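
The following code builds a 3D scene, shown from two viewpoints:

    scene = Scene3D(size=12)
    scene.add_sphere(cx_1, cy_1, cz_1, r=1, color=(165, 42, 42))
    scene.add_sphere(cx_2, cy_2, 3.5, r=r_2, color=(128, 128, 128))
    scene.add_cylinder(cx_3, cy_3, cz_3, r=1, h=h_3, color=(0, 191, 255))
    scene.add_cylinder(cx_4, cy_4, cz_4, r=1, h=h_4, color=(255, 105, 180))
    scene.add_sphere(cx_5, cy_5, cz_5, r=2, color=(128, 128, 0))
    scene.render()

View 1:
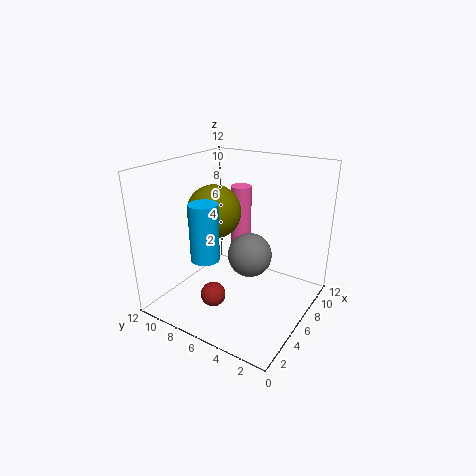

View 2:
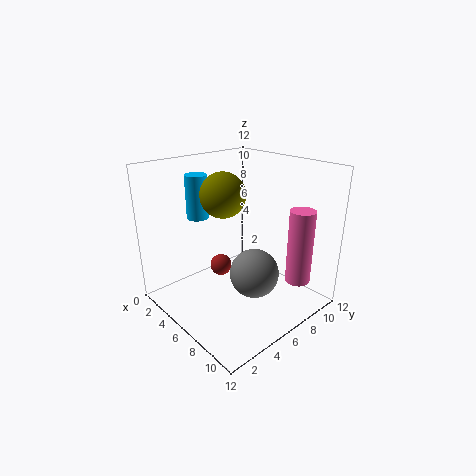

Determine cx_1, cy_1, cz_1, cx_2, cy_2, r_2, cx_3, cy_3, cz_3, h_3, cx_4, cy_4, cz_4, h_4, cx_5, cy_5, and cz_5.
cx_1 = 3
cy_1 = 6.5
cz_1 = 2
cx_2 = 8
cy_2 = 6
r_2 = 2
cx_3 = 1
cy_3 = 5.5
cz_3 = 6.5
h_3 = 4
cx_4 = 10.5
cy_4 = 8.5
cz_4 = 3
h_4 = 6
cx_5 = 3.5
cy_5 = 6.5
cz_5 = 9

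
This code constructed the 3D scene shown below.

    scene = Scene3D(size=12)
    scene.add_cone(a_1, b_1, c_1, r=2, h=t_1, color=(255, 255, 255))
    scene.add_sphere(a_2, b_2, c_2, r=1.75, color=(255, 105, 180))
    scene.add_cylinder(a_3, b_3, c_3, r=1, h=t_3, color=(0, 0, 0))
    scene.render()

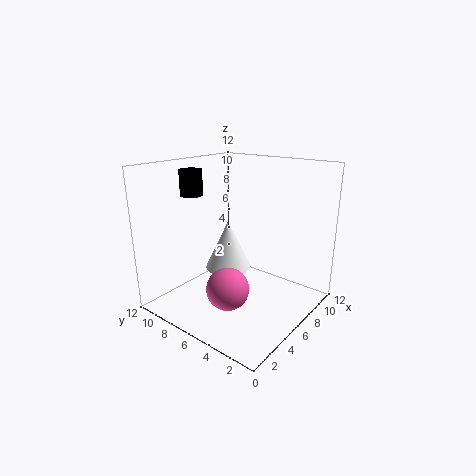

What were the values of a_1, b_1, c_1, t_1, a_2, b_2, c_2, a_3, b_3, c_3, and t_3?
a_1 = 6.5
b_1 = 7.5
c_1 = 2.75
t_1 = 4.25
a_2 = 4
b_2 = 5.5
c_2 = 2.25
a_3 = 5.5
b_3 = 10.75
c_3 = 9
t_3 = 2.25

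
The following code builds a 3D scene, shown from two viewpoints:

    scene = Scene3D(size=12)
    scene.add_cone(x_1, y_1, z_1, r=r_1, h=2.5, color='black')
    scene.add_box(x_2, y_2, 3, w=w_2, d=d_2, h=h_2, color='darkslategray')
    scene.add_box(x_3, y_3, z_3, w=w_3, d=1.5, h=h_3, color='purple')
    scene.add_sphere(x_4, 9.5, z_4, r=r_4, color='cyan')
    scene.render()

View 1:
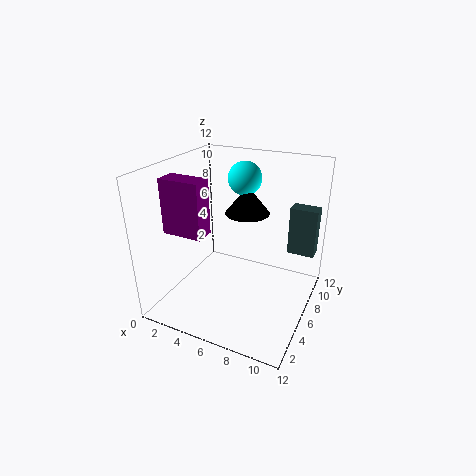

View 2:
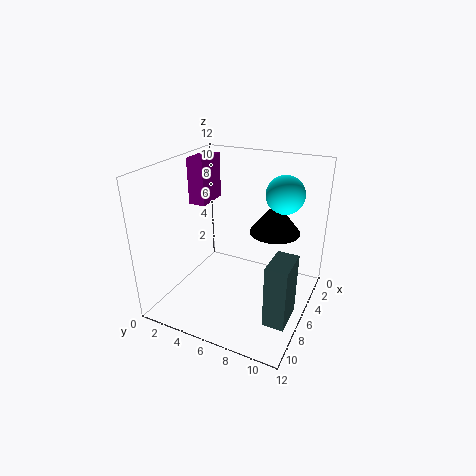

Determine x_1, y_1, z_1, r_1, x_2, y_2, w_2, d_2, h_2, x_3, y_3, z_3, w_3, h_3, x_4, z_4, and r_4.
x_1 = 5.5; y_1 = 9; z_1 = 7; r_1 = 2; x_2 = 9; y_2 = 10.5; w_2 = 2.5; d_2 = 1.5; h_2 = 4.5; x_3 = 2.5; y_3 = 1; z_3 = 8; w_3 = 3; h_3 = 4; x_4 = 5; z_4 = 10; r_4 = 1.5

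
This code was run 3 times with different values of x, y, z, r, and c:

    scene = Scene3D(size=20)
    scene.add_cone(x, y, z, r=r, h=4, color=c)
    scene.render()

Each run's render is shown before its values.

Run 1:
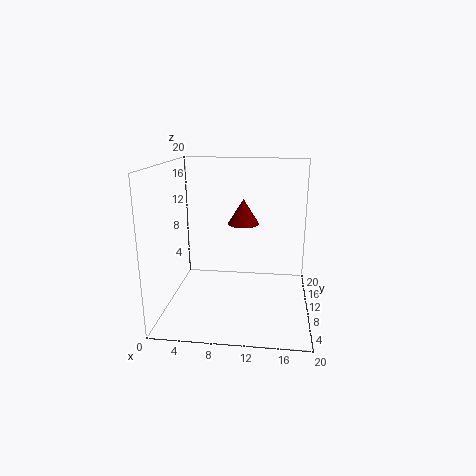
x = 10
y = 17
z = 10
r = 2.5
c = 'maroon'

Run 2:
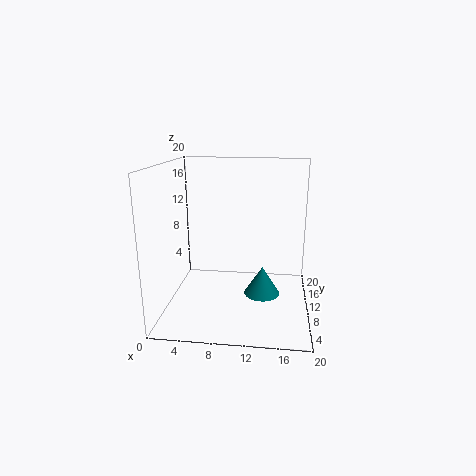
x = 13.5
y = 9.5
z = 2
r = 2.5
c = 'teal'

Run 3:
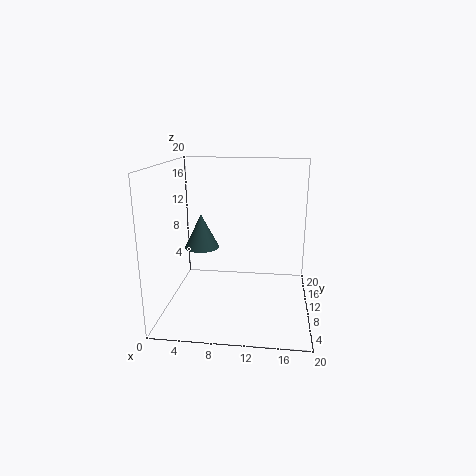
x = 6.5
y = 3.5
z = 11
r = 2
c = 'darkslategray'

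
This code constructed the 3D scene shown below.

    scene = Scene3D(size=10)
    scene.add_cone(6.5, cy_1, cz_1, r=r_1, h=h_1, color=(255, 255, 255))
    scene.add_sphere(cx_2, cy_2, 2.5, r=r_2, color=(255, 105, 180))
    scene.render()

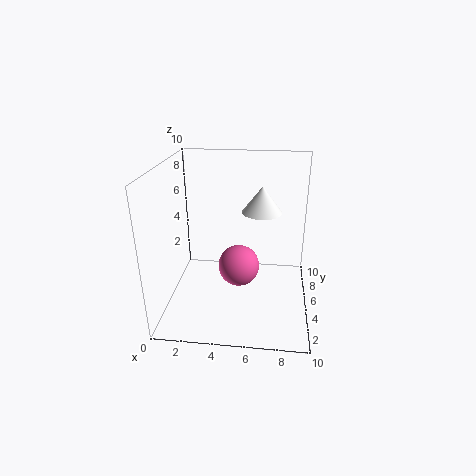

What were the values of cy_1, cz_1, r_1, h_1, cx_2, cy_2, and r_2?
cy_1 = 7.5; cz_1 = 6; r_1 = 1.5; h_1 = 2; cx_2 = 5; cy_2 = 5.5; r_2 = 1.5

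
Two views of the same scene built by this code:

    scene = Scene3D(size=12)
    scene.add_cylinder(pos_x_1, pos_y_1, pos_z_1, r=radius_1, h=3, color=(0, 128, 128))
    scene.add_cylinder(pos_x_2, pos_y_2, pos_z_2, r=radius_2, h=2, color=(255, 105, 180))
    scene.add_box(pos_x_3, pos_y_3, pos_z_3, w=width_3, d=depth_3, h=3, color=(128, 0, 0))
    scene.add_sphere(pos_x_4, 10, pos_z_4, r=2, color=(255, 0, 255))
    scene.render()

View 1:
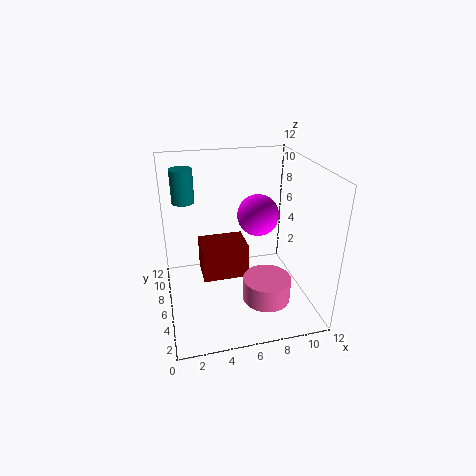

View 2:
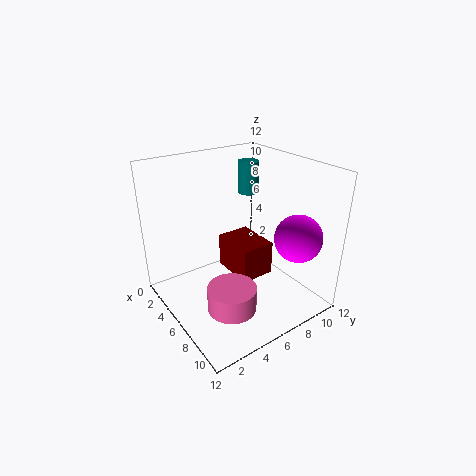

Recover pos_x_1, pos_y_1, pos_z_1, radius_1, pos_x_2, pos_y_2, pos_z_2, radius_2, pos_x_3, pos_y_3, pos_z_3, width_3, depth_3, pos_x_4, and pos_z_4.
pos_x_1 = 2
pos_y_1 = 10
pos_z_1 = 8
radius_1 = 1
pos_x_2 = 8
pos_y_2 = 4
pos_z_2 = 1
radius_2 = 2
pos_x_3 = 3
pos_y_3 = 6
pos_z_3 = 2
width_3 = 4
depth_3 = 3
pos_x_4 = 9
pos_z_4 = 6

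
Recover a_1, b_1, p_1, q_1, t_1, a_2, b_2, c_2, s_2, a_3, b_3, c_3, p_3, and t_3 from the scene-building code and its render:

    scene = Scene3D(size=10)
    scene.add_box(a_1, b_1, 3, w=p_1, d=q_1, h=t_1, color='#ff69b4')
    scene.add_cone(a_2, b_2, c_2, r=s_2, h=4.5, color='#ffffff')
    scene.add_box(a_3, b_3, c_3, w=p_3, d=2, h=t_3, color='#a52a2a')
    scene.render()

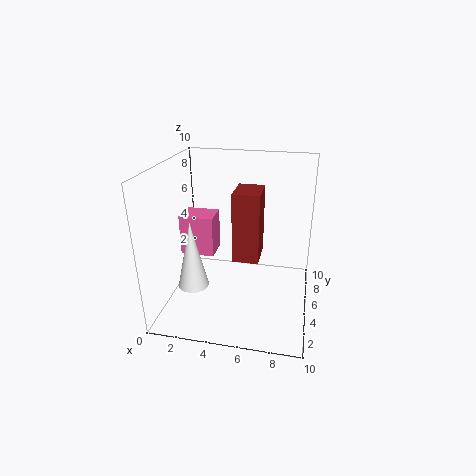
a_1 = 0.5
b_1 = 5.5
p_1 = 2.5
q_1 = 2
t_1 = 3
a_2 = 2.5
b_2 = 2.5
c_2 = 2.5
s_2 = 1
a_3 = 5.5
b_3 = 1
c_3 = 5.5
p_3 = 1.5
t_3 = 4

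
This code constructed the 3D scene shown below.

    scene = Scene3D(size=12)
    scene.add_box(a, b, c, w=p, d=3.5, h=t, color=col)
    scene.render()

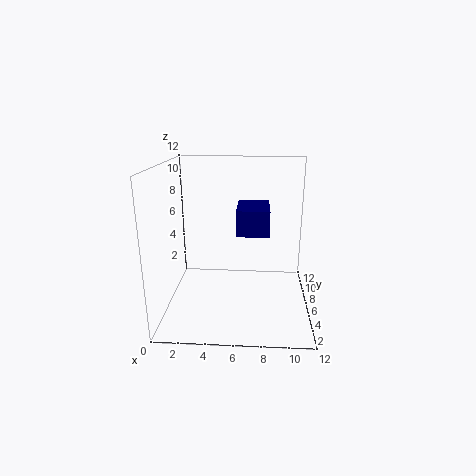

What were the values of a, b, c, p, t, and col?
a = 6, b = 3.5, c = 7, p = 2.5, t = 2, col = 'navy'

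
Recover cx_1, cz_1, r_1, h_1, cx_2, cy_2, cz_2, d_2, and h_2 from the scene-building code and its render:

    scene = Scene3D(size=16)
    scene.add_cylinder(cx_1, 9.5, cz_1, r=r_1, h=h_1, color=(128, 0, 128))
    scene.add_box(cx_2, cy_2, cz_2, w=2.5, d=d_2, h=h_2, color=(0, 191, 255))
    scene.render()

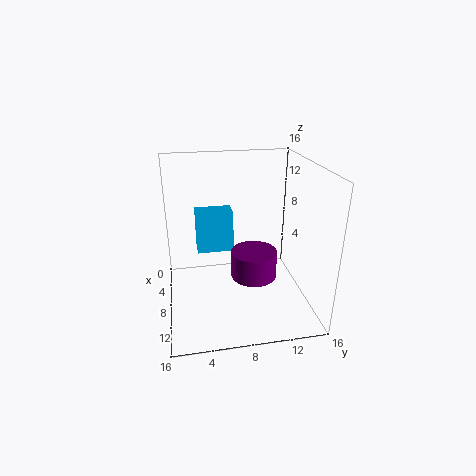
cx_1 = 9.5
cz_1 = 4
r_1 = 2.5
h_1 = 3
cx_2 = 5.5
cy_2 = 3.5
cz_2 = 6.5
d_2 = 4
h_2 = 4.5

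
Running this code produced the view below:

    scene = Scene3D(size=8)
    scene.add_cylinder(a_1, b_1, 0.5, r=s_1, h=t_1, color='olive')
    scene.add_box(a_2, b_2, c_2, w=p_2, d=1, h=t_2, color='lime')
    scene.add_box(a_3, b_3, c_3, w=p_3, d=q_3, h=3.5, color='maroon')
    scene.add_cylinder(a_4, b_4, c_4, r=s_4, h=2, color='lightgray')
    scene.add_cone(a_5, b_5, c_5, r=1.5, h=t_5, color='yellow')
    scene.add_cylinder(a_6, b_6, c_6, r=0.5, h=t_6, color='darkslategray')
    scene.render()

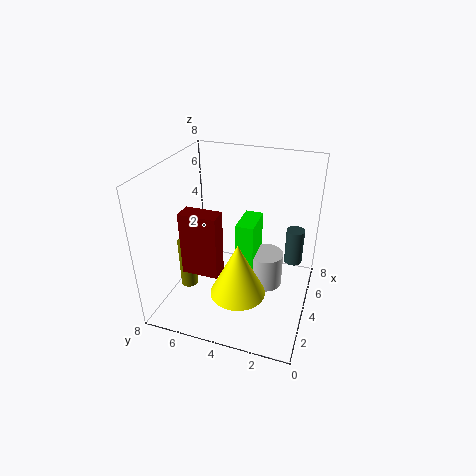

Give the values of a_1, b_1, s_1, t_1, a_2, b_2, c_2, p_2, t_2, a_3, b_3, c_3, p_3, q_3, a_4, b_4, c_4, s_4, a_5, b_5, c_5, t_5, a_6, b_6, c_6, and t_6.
a_1 = 3.5; b_1 = 7; s_1 = 0.5; t_1 = 3; a_2 = 3.5; b_2 = 3; c_2 = 2; p_2 = 2; t_2 = 3; a_3 = 2; b_3 = 4.5; c_3 = 2.5; p_3 = 1; q_3 = 2; a_4 = 4.5; b_4 = 2.5; c_4 = 1; s_4 = 1; a_5 = 2.5; b_5 = 3.5; c_5 = 1.5; t_5 = 3; a_6 = 5; b_6 = 1; c_6 = 2.5; t_6 = 2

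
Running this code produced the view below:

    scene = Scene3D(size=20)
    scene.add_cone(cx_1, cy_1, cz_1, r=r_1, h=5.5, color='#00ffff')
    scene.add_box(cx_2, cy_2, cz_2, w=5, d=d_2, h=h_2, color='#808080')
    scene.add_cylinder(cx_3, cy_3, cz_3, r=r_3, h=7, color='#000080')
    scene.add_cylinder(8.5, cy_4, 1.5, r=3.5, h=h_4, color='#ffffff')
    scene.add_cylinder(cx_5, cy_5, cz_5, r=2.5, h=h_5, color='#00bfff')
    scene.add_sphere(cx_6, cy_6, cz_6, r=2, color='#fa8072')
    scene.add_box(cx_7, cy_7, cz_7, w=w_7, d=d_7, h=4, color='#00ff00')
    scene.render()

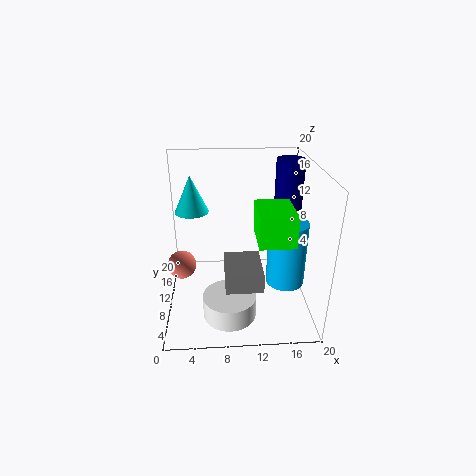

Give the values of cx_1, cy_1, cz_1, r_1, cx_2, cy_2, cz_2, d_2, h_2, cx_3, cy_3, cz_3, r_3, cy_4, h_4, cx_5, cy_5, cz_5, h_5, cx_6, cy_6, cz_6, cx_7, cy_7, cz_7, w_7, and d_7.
cx_1 = 3.5; cy_1 = 15; cz_1 = 12; r_1 = 2.5; cx_2 = 8; cy_2 = 4; cz_2 = 5; d_2 = 6.5; h_2 = 2.5; cx_3 = 17.5; cy_3 = 13.5; cz_3 = 13; r_3 = 2; cy_4 = 4.5; h_4 = 3; cx_5 = 16; cy_5 = 6; cz_5 = 5.5; h_5 = 8.5; cx_6 = 2; cy_6 = 10; cz_6 = 6; cx_7 = 12; cy_7 = 3; cz_7 = 12; w_7 = 4.5; d_7 = 6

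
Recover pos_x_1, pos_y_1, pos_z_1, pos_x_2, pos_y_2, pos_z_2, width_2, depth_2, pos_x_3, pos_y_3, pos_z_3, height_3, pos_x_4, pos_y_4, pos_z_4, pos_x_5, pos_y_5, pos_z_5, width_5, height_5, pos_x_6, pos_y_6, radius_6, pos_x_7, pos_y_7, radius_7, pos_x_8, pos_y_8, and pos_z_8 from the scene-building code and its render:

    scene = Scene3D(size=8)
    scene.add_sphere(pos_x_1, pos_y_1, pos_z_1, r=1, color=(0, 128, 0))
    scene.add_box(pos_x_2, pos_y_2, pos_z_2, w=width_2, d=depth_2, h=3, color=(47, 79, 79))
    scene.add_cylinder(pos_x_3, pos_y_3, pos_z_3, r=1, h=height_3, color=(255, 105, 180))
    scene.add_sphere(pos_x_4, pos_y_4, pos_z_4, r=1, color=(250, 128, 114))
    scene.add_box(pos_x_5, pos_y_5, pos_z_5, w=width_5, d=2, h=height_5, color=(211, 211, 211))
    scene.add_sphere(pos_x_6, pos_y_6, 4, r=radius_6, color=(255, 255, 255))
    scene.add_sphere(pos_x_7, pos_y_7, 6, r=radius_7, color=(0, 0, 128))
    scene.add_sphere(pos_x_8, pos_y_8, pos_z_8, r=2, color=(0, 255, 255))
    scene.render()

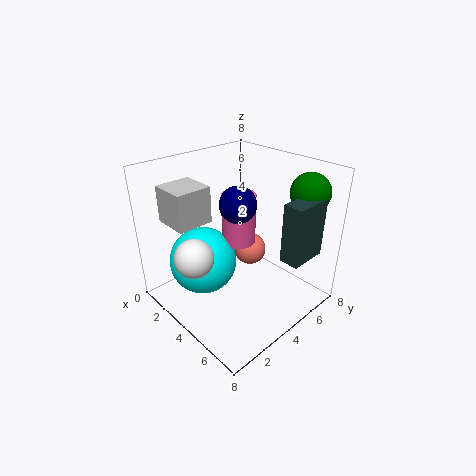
pos_x_1 = 7
pos_y_1 = 6
pos_z_1 = 7
pos_x_2 = 7
pos_y_2 = 4
pos_z_2 = 4
width_2 = 1
depth_2 = 2
pos_x_3 = 3
pos_y_3 = 5
pos_z_3 = 3
height_3 = 3
pos_x_4 = 3
pos_y_4 = 6
pos_z_4 = 2
pos_x_5 = 1
pos_y_5 = 1
pos_z_5 = 5
width_5 = 2
height_5 = 2
pos_x_6 = 4
pos_y_6 = 1
radius_6 = 1
pos_x_7 = 4
pos_y_7 = 4
radius_7 = 1
pos_x_8 = 2
pos_y_8 = 3
pos_z_8 = 2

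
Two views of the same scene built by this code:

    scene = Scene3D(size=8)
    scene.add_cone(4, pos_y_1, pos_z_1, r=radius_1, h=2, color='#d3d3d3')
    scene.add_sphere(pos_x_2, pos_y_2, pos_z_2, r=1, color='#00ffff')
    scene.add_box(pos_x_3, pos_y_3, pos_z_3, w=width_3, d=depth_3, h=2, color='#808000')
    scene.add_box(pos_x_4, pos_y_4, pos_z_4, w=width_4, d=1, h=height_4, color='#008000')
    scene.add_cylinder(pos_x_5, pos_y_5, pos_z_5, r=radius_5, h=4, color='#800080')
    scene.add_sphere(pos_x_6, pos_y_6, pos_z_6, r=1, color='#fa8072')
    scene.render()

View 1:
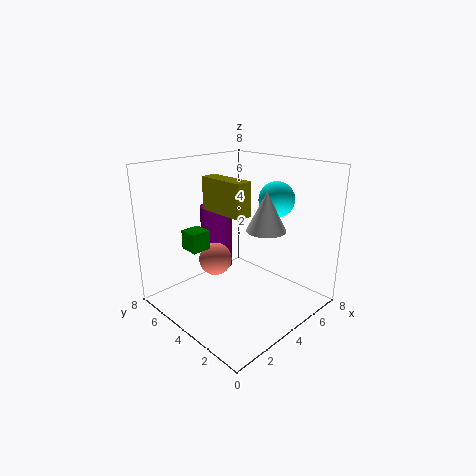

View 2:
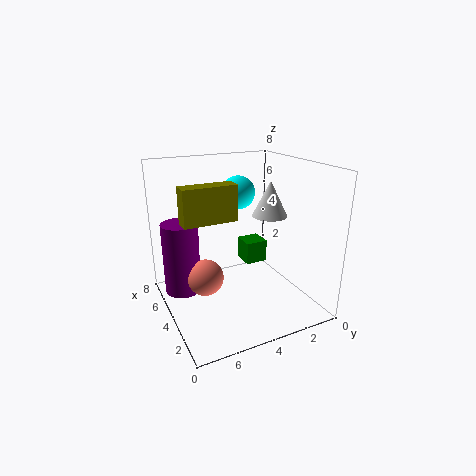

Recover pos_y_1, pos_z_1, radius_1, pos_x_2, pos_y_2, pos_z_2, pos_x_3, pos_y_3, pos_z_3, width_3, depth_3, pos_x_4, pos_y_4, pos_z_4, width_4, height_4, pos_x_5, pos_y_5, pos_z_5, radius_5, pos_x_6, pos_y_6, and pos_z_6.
pos_y_1 = 2; pos_z_1 = 5; radius_1 = 1; pos_x_2 = 6; pos_y_2 = 3; pos_z_2 = 6; pos_x_3 = 4; pos_y_3 = 4; pos_z_3 = 5; width_3 = 1; depth_3 = 3; pos_x_4 = 1; pos_y_4 = 4; pos_z_4 = 4; width_4 = 1; height_4 = 1; pos_x_5 = 5; pos_y_5 = 7; pos_z_5 = 1; radius_5 = 1; pos_x_6 = 4; pos_y_6 = 6; pos_z_6 = 2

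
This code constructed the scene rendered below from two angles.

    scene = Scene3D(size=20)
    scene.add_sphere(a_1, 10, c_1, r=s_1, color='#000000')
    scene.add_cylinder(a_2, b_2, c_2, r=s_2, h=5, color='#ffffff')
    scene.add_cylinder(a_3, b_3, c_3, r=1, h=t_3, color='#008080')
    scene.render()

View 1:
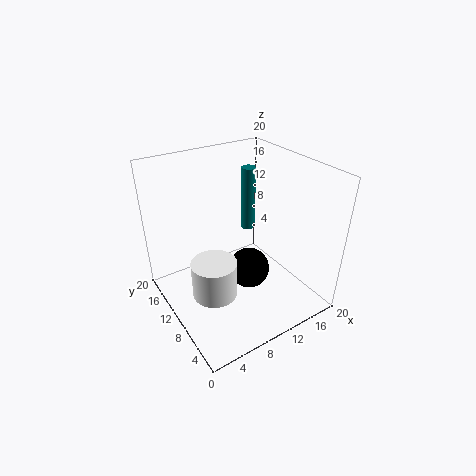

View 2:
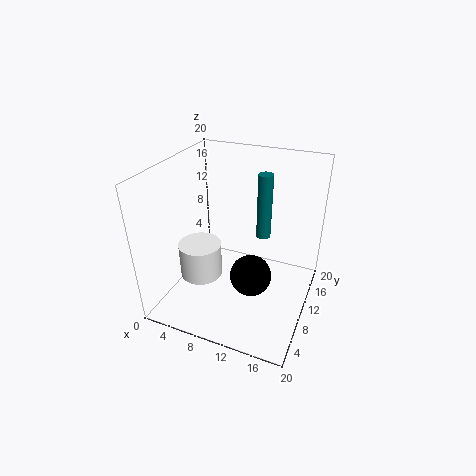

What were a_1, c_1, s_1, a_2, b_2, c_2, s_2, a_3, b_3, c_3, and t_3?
a_1 = 12, c_1 = 4, s_1 = 3, a_2 = 5, b_2 = 8, c_2 = 4, s_2 = 3, a_3 = 13, b_3 = 12, c_3 = 10, t_3 = 9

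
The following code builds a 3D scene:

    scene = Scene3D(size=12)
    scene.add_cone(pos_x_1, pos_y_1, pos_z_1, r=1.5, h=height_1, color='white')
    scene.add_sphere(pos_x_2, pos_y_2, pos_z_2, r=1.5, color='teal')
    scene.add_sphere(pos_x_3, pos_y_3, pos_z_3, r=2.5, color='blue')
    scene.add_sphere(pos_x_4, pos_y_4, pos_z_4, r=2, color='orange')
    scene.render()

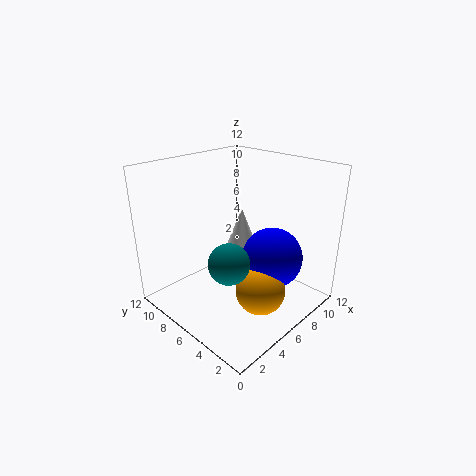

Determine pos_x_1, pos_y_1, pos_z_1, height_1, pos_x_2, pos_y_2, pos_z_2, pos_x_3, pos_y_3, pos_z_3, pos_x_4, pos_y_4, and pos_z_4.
pos_x_1 = 7.5, pos_y_1 = 7, pos_z_1 = 4, height_1 = 4, pos_x_2 = 2.5, pos_y_2 = 3.5, pos_z_2 = 6, pos_x_3 = 7.5, pos_y_3 = 3.5, pos_z_3 = 4.5, pos_x_4 = 5.5, pos_y_4 = 3, pos_z_4 = 2.5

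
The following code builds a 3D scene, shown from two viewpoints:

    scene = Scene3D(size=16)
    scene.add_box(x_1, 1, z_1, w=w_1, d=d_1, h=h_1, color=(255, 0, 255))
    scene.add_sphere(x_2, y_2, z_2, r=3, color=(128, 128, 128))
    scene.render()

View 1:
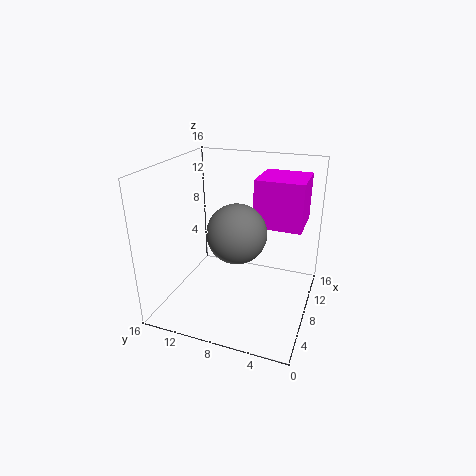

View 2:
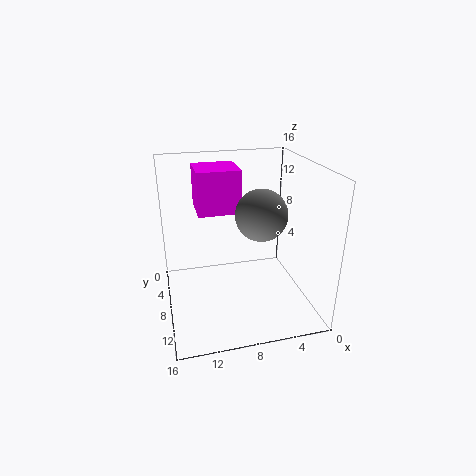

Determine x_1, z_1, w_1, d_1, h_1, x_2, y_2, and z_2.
x_1 = 7, z_1 = 10, w_1 = 5, d_1 = 5, h_1 = 5, x_2 = 5, y_2 = 7, z_2 = 10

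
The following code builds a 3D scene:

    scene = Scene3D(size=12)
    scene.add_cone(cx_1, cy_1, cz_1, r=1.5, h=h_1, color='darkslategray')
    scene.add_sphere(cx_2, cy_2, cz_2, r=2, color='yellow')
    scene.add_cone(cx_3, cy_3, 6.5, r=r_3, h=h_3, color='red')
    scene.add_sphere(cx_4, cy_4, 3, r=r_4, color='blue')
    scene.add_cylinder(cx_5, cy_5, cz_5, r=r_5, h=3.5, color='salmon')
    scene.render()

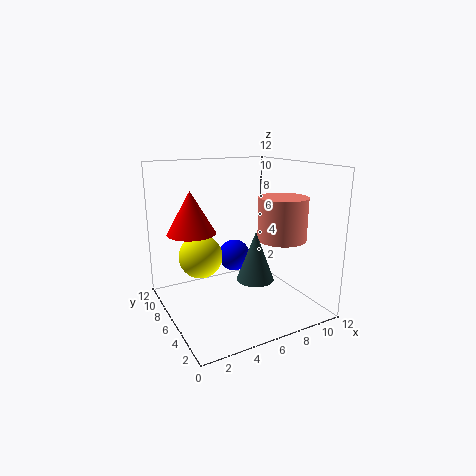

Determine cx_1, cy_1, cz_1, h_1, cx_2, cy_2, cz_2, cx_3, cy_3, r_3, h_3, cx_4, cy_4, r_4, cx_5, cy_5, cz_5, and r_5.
cx_1 = 6.5; cy_1 = 4; cz_1 = 3; h_1 = 4; cx_2 = 4; cy_2 = 9.5; cz_2 = 3.5; cx_3 = 2.5; cy_3 = 7.5; r_3 = 2; h_3 = 3.5; cx_4 = 7.5; cy_4 = 9.5; r_4 = 1.5; cx_5 = 9; cy_5 = 4; cz_5 = 6; r_5 = 2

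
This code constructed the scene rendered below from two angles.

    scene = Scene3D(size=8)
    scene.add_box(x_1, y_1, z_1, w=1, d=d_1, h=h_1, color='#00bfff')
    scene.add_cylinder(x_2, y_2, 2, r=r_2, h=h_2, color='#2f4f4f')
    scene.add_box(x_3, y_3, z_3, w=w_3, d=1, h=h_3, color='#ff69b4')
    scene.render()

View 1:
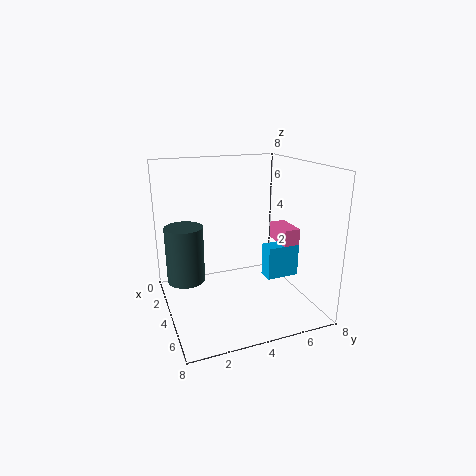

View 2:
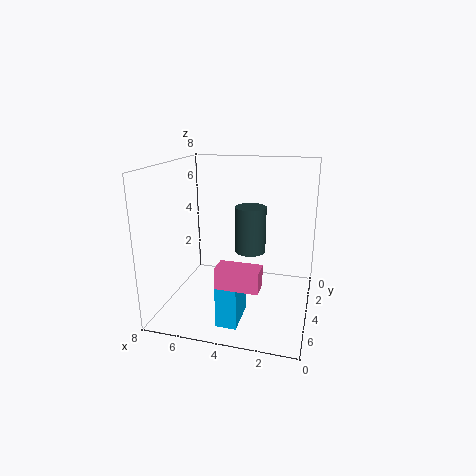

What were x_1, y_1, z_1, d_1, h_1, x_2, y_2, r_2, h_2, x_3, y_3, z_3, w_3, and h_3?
x_1 = 3; y_1 = 6; z_1 = 1; d_1 = 2; h_1 = 2; x_2 = 4; y_2 = 1; r_2 = 1; h_2 = 3; x_3 = 2; y_3 = 7; z_3 = 3; w_3 = 2; h_3 = 1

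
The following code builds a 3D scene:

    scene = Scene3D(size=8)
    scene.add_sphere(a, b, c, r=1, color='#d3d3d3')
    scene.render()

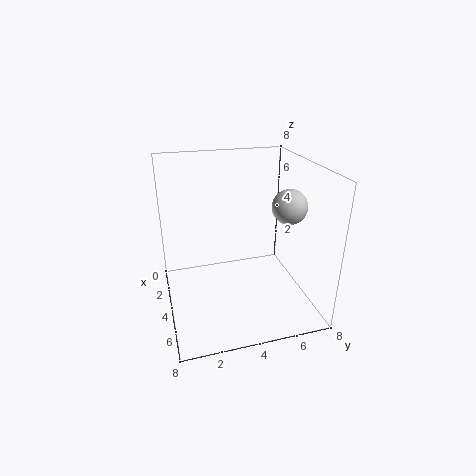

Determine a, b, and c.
a = 4
b = 7
c = 5.5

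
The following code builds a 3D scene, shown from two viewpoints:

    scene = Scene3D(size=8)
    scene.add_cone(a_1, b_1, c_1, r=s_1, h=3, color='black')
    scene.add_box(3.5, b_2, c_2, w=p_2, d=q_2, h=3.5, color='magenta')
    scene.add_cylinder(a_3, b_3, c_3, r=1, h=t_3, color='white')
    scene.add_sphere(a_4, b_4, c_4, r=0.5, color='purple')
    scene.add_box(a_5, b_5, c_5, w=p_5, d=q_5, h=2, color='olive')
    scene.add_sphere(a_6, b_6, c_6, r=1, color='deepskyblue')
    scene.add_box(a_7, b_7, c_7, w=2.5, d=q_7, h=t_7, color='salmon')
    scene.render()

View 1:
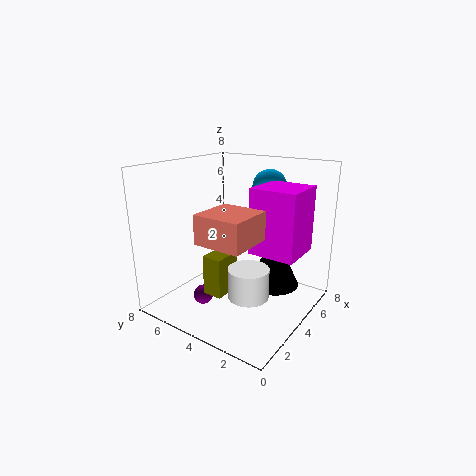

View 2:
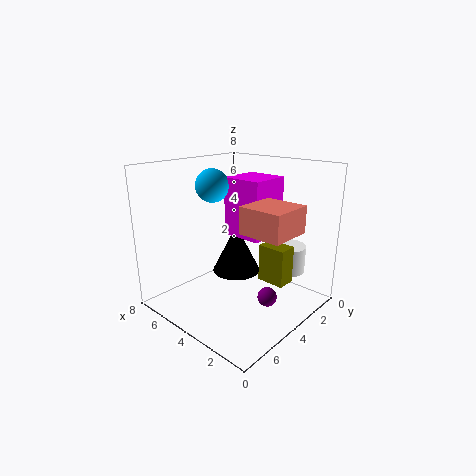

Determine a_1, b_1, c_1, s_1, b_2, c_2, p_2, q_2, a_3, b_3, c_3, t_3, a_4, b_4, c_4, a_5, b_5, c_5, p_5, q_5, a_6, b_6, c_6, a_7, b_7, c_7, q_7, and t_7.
a_1 = 5.5, b_1 = 2.5, c_1 = 1, s_1 = 1.5, b_2 = 0.5, c_2 = 3.5, p_2 = 2.5, q_2 = 2.5, a_3 = 2, b_3 = 2, c_3 = 2, t_3 = 1.5, a_4 = 1.5, b_4 = 4.5, c_4 = 1.5, a_5 = 1, b_5 = 3, c_5 = 2, p_5 = 1.5, q_5 = 1, a_6 = 6.5, b_6 = 3.5, c_6 = 6.5, a_7 = 1, b_7 = 2, c_7 = 4.5, q_7 = 2.5, t_7 = 1.5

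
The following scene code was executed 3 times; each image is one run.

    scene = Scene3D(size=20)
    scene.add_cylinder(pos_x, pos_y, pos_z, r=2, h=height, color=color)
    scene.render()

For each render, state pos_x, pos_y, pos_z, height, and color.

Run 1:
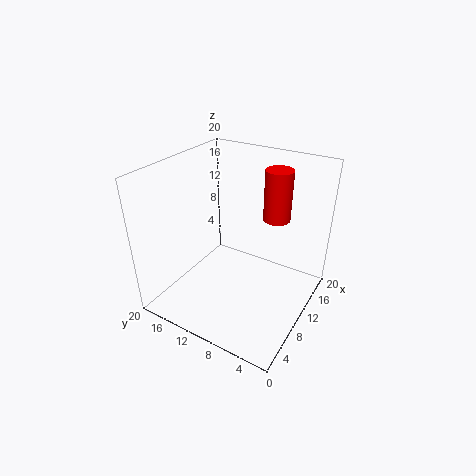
pos_x = 16
pos_y = 7
pos_z = 11
height = 7.5
color = 'red'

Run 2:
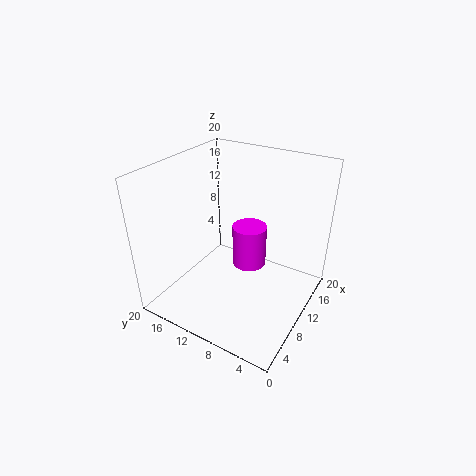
pos_x = 6
pos_y = 6
pos_z = 10
height = 5
color = 'magenta'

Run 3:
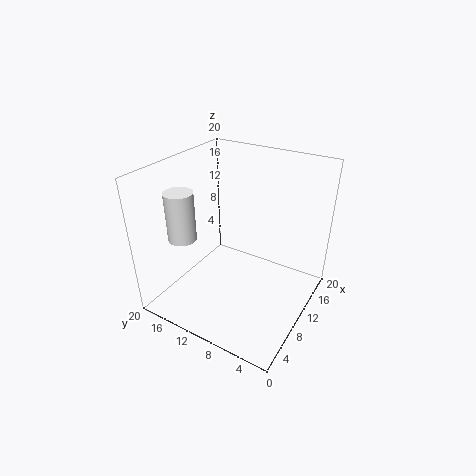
pos_x = 6.5
pos_y = 17
pos_z = 9.5
height = 7
color = 'white'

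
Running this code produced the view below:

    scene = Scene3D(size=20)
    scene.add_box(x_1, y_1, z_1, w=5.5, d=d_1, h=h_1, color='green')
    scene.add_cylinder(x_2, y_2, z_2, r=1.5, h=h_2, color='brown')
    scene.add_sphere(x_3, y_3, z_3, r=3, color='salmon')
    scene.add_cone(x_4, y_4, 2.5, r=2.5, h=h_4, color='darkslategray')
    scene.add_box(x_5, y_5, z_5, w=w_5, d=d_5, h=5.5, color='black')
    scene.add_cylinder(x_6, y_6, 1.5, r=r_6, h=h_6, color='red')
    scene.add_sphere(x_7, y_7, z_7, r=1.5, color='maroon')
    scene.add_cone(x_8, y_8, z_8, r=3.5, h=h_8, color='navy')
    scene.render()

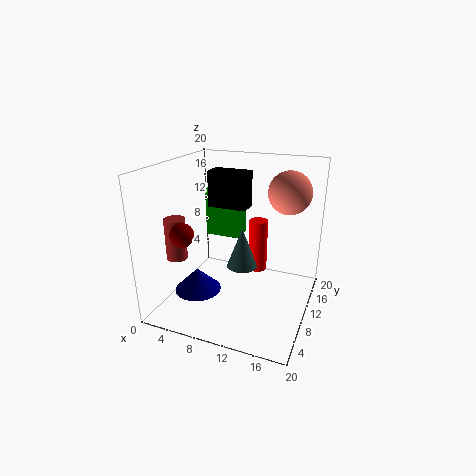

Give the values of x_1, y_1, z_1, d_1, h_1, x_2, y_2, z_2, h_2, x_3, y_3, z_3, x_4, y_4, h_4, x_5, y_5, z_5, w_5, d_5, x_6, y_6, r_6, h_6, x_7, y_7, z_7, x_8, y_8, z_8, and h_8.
x_1 = 2.5
y_1 = 15
z_1 = 7.5
d_1 = 3.5
h_1 = 7.5
x_2 = 1.5
y_2 = 7.5
z_2 = 6.5
h_2 = 6
x_3 = 16
y_3 = 14
z_3 = 16
x_4 = 8.5
y_4 = 15.5
h_4 = 6.5
x_5 = 3.5
y_5 = 14
z_5 = 12.5
w_5 = 6
d_5 = 3
x_6 = 10.5
y_6 = 17.5
r_6 = 1.5
h_6 = 8.5
x_7 = 5.5
y_7 = 3
z_7 = 12.5
x_8 = 3.5
y_8 = 9.5
z_8 = 0.5
h_8 = 3.5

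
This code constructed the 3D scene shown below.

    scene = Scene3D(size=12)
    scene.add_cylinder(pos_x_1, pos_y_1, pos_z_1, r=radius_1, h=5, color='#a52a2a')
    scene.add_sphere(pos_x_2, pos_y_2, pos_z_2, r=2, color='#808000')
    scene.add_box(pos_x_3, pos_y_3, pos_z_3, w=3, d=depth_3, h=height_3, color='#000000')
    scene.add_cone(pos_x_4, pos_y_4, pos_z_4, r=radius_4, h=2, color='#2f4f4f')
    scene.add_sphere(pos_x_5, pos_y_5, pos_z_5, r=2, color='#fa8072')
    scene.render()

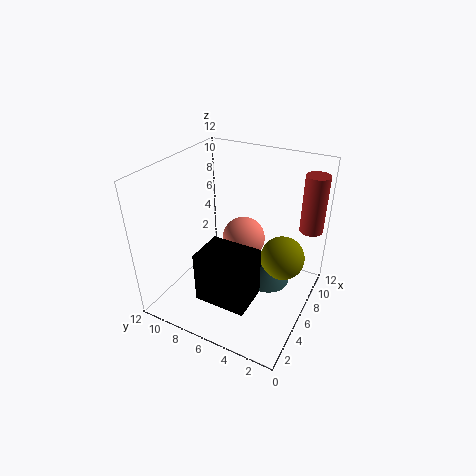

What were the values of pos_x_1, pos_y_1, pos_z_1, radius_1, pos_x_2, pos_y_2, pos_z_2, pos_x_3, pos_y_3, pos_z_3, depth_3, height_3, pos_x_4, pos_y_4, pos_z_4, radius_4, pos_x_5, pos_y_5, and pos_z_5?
pos_x_1 = 10, pos_y_1 = 1, pos_z_1 = 6, radius_1 = 1, pos_x_2 = 9, pos_y_2 = 3, pos_z_2 = 3, pos_x_3 = 1, pos_y_3 = 3, pos_z_3 = 3, depth_3 = 4, height_3 = 4, pos_x_4 = 8, pos_y_4 = 4, pos_z_4 = 1, radius_4 = 2, pos_x_5 = 9, pos_y_5 = 7, pos_z_5 = 4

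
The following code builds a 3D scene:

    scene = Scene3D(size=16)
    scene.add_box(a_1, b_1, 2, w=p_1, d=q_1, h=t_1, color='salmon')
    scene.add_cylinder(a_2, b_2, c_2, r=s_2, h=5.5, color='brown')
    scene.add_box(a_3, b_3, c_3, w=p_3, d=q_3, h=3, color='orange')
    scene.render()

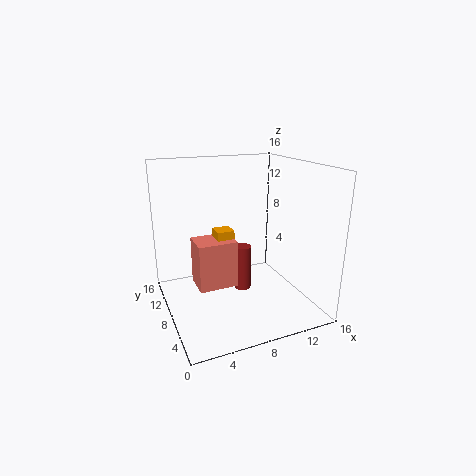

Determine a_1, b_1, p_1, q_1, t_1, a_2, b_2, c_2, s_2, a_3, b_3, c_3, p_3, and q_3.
a_1 = 3.5; b_1 = 8; p_1 = 4.5; q_1 = 3.5; t_1 = 5.5; a_2 = 9.5; b_2 = 10; c_2 = 0.5; s_2 = 1; a_3 = 6; b_3 = 9; c_3 = 5.5; p_3 = 2; q_3 = 2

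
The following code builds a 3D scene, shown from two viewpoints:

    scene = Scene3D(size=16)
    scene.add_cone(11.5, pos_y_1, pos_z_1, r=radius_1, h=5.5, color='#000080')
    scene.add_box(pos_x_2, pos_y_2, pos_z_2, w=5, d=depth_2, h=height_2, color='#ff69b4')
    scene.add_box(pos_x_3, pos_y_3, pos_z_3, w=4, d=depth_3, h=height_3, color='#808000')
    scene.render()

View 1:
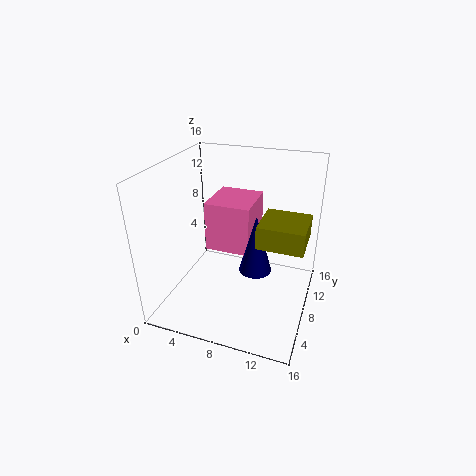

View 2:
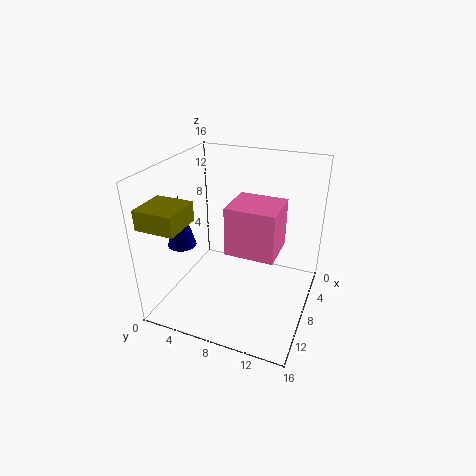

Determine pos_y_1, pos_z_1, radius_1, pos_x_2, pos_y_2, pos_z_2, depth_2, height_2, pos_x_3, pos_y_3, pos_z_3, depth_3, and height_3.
pos_y_1 = 3, pos_z_1 = 8, radius_1 = 1.5, pos_x_2 = 4.5, pos_y_2 = 7, pos_z_2 = 6.5, depth_2 = 5.5, height_2 = 5.5, pos_x_3 = 12, pos_y_3 = 1, pos_z_3 = 11.5, depth_3 = 4, height_3 = 2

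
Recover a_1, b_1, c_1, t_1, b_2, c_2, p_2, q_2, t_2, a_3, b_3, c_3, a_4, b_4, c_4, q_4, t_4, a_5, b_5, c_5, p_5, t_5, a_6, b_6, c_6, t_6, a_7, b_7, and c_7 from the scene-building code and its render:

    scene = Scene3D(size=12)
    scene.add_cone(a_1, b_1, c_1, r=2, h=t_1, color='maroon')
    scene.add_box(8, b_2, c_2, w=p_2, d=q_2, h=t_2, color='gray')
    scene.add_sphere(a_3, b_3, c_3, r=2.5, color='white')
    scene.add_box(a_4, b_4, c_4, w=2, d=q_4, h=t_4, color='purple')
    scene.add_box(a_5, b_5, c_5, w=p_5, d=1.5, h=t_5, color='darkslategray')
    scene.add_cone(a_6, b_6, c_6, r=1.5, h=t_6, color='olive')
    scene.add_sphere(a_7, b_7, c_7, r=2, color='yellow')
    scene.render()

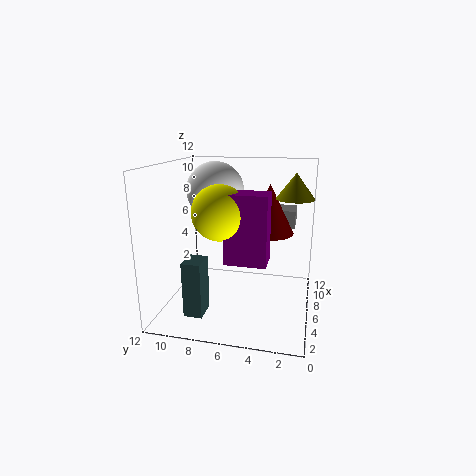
a_1 = 6.5; b_1 = 3.5; c_1 = 6.5; t_1 = 4; b_2 = 1.5; c_2 = 6.5; p_2 = 2.5; q_2 = 2; t_2 = 1.5; a_3 = 8; b_3 = 8.5; c_3 = 9.5; a_4 = 1.5; b_4 = 3; c_4 = 5.5; q_4 = 3; t_4 = 5; a_5 = 2; b_5 = 8; c_5 = 0.5; p_5 = 2; t_5 = 4.5; a_6 = 6; b_6 = 1.5; c_6 = 9.5; t_6 = 2; a_7 = 2.5; b_7 = 6.5; c_7 = 9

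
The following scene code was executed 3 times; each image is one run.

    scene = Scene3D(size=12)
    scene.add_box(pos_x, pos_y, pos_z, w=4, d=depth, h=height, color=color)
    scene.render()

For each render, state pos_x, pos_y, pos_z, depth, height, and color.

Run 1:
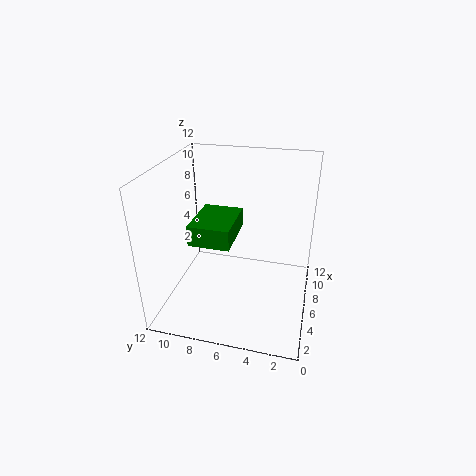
pos_x = 1.5; pos_y = 5.5; pos_z = 7.5; depth = 3; height = 1.5; color = 'green'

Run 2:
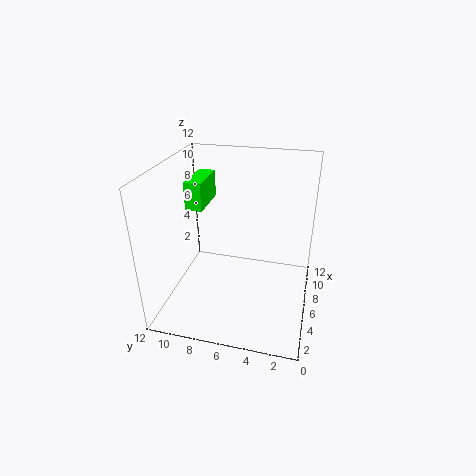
pos_x = 7; pos_y = 9.5; pos_z = 7.5; depth = 1.5; height = 2.5; color = 'lime'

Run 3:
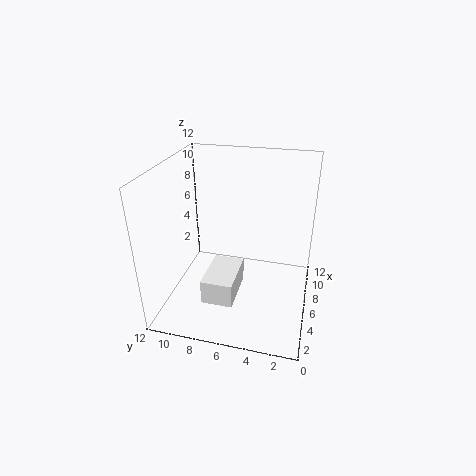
pos_x = 2; pos_y = 5.5; pos_z = 2; depth = 2.5; height = 2; color = 'white'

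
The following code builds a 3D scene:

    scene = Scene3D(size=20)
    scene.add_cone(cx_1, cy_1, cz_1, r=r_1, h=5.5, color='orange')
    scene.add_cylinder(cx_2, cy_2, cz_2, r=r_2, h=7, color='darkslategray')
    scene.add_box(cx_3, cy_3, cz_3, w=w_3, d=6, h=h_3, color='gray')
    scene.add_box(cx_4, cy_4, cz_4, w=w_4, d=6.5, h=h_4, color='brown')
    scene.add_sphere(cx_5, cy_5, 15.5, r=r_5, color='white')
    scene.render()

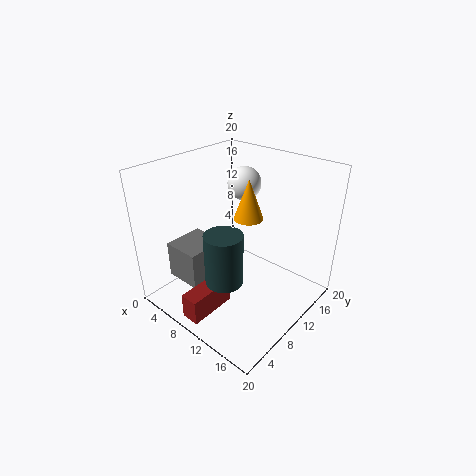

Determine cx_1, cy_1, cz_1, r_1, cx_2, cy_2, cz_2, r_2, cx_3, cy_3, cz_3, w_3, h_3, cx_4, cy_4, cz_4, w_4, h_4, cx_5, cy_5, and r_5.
cx_1 = 11, cy_1 = 11, cz_1 = 13, r_1 = 2, cx_2 = 11.5, cy_2 = 5.5, cz_2 = 6, r_2 = 2.5, cx_3 = 1, cy_3 = 4.5, cz_3 = 2.5, w_3 = 5.5, h_3 = 5.5, cx_4 = 8.5, cy_4 = 0.5, cz_4 = 1.5, w_4 = 2.5, h_4 = 3.5, cx_5 = 6.5, cy_5 = 15.5, r_5 = 2.5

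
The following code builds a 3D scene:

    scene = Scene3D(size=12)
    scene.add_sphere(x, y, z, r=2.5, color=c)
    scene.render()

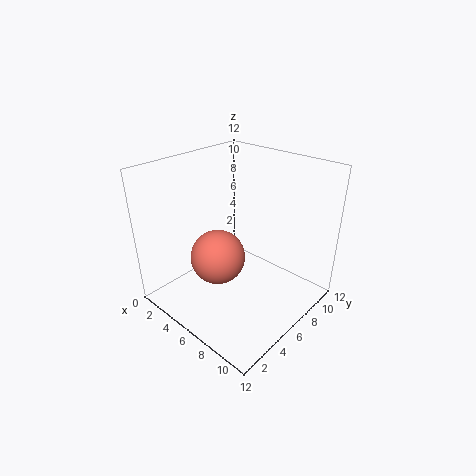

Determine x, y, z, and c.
x = 3.5, y = 6, z = 3, c = 'salmon'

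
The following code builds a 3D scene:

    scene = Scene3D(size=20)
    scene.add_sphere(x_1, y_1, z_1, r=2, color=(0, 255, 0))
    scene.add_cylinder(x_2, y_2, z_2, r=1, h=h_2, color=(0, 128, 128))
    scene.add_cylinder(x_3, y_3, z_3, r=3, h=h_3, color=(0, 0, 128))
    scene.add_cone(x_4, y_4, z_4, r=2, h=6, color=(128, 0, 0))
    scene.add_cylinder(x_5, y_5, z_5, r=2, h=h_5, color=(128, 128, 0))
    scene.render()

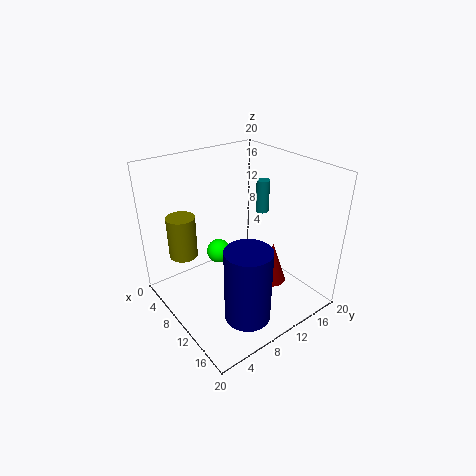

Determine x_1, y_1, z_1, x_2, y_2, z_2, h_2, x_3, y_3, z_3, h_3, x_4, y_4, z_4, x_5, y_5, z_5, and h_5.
x_1 = 2
y_1 = 12
z_1 = 3
x_2 = 7
y_2 = 17
z_2 = 11
h_2 = 5
x_3 = 16
y_3 = 7
z_3 = 2
h_3 = 10
x_4 = 13
y_4 = 14
z_4 = 3
x_5 = 5
y_5 = 4
z_5 = 7
h_5 = 6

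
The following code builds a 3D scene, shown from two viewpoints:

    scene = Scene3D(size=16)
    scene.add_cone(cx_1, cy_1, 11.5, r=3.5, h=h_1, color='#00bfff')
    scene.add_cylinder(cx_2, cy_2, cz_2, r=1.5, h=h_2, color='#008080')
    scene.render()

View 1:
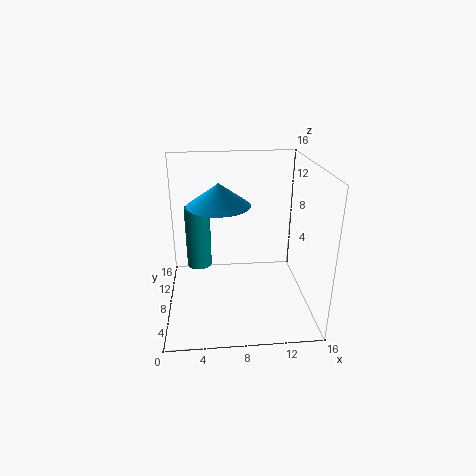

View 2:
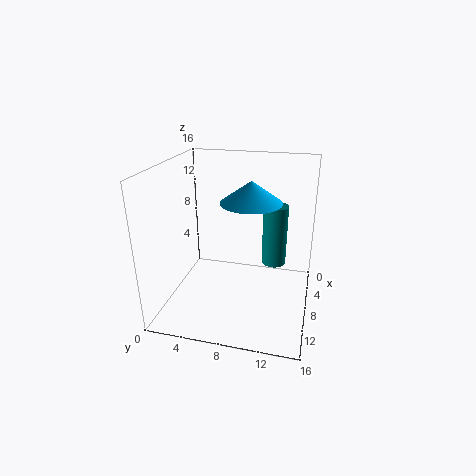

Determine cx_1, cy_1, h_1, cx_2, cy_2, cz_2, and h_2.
cx_1 = 6, cy_1 = 9, h_1 = 2.5, cx_2 = 3.5, cy_2 = 11.5, cz_2 = 3, h_2 = 7.5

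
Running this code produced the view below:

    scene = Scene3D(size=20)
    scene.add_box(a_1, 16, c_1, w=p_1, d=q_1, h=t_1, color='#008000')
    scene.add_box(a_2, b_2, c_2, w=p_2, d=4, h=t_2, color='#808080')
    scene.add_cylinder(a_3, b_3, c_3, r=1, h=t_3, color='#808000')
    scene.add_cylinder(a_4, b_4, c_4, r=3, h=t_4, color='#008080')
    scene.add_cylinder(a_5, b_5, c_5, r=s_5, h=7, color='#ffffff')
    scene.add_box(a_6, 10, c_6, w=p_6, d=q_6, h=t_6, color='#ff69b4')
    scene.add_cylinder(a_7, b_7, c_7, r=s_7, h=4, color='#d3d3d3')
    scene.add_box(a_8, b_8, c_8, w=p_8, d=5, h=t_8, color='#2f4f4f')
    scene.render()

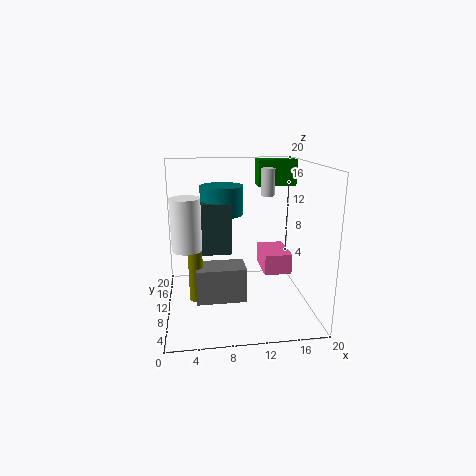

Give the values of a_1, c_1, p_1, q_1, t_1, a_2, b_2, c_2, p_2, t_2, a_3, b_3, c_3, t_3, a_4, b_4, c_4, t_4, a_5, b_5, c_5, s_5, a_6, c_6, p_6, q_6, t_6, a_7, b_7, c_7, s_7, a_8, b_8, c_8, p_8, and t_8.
a_1 = 14
c_1 = 16
p_1 = 6
q_1 = 3
t_1 = 4
a_2 = 4
b_2 = 8
c_2 = 1
p_2 = 7
t_2 = 5
a_3 = 4
b_3 = 10
c_3 = 1
t_3 = 9
a_4 = 8
b_4 = 12
c_4 = 13
t_4 = 4
a_5 = 3
b_5 = 9
c_5 = 9
s_5 = 2
a_6 = 14
c_6 = 4
p_6 = 4
q_6 = 6
t_6 = 3
a_7 = 15
b_7 = 14
c_7 = 15
s_7 = 1
a_8 = 5
b_8 = 9
c_8 = 8
p_8 = 4
t_8 = 7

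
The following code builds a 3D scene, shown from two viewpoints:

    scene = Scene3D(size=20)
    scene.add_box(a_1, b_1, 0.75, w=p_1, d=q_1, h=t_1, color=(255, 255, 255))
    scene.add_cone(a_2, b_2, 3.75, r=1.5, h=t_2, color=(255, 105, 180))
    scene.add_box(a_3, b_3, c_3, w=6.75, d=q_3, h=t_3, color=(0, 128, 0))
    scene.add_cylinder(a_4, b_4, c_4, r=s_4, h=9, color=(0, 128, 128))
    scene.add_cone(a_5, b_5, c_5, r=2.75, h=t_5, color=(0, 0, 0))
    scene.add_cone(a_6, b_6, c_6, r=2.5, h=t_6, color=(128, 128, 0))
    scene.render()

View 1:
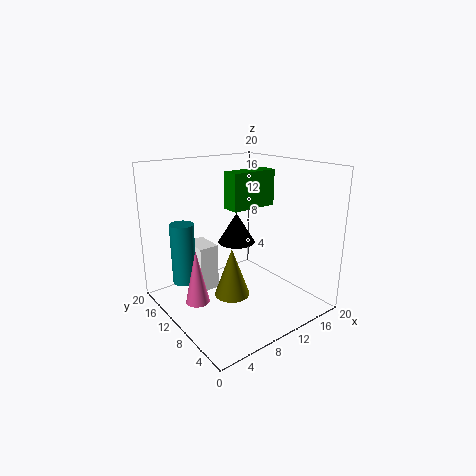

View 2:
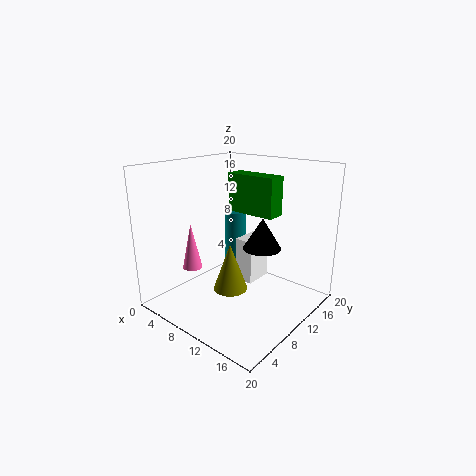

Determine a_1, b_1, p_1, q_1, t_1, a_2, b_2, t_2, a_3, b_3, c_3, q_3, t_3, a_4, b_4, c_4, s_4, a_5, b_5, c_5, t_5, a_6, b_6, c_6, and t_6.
a_1 = 6.25
b_1 = 14
p_1 = 3
q_1 = 4.5
t_1 = 7
a_2 = 2.25
b_2 = 8.25
t_2 = 7
a_3 = 9
b_3 = 9.25
c_3 = 14
q_3 = 2.5
t_3 = 5
a_4 = 4.5
b_4 = 16
c_4 = 2.5
s_4 = 1.75
a_5 = 12
b_5 = 13
c_5 = 8
t_5 = 4.5
a_6 = 8.75
b_6 = 9.75
c_6 = 1.75
t_6 = 7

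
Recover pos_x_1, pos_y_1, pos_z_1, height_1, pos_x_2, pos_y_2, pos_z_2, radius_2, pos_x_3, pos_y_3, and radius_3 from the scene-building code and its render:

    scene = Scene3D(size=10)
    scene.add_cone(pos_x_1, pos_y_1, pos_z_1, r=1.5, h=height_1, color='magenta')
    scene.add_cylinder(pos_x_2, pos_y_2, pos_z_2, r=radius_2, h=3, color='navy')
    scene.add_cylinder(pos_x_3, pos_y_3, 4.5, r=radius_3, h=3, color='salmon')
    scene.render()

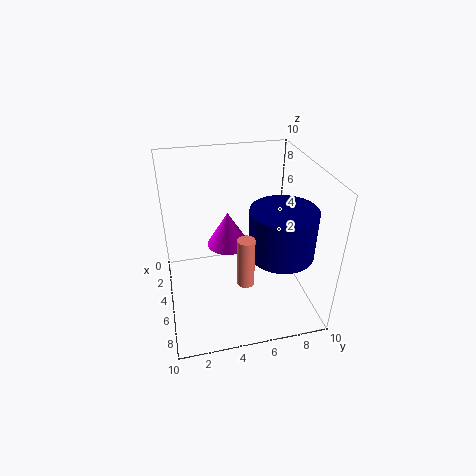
pos_x_1 = 4
pos_y_1 = 4.5
pos_z_1 = 4
height_1 = 2.5
pos_x_2 = 8
pos_y_2 = 7
pos_z_2 = 5.5
radius_2 = 2
pos_x_3 = 9
pos_y_3 = 4.5
radius_3 = 0.5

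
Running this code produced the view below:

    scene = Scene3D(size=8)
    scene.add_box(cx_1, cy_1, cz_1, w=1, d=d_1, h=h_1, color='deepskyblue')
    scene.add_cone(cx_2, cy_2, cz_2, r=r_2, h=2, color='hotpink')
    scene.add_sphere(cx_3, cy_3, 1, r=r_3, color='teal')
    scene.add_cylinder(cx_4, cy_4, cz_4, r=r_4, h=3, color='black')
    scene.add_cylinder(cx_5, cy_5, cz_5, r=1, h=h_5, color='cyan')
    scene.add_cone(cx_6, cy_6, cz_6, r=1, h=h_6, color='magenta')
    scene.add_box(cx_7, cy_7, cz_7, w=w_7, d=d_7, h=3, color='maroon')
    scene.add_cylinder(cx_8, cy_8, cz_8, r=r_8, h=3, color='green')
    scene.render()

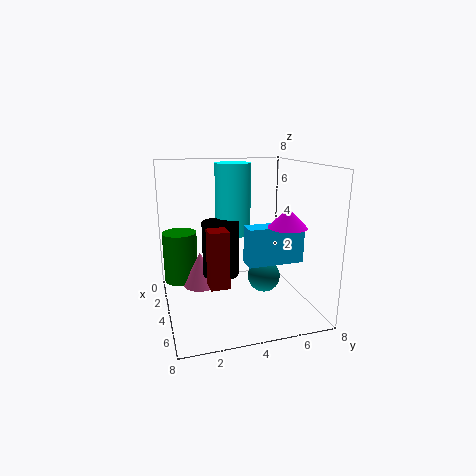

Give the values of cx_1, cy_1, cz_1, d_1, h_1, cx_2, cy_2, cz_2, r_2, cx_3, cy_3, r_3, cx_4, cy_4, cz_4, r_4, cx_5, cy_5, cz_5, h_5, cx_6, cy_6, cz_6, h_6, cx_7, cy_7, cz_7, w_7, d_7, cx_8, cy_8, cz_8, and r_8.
cx_1 = 5; cy_1 = 4; cz_1 = 3; d_1 = 3; h_1 = 2; cx_2 = 3; cy_2 = 2; cz_2 = 1; r_2 = 1; cx_3 = 3; cy_3 = 6; r_3 = 1; cx_4 = 4; cy_4 = 3; cz_4 = 2; r_4 = 1; cx_5 = 3; cy_5 = 4; cz_5 = 4; h_5 = 4; cx_6 = 6; cy_6 = 6; cz_6 = 5; h_6 = 1; cx_7 = 5; cy_7 = 2; cz_7 = 2; w_7 = 1; d_7 = 1; cx_8 = 2; cy_8 = 1; cz_8 = 1; r_8 = 1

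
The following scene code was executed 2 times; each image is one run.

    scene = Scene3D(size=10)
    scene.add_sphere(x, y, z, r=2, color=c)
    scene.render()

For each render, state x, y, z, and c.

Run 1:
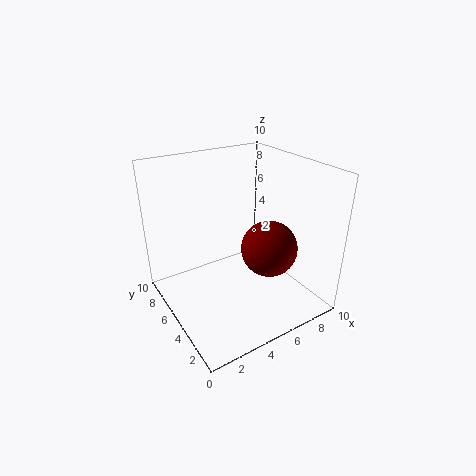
x = 7; y = 4; z = 4; c = 'maroon'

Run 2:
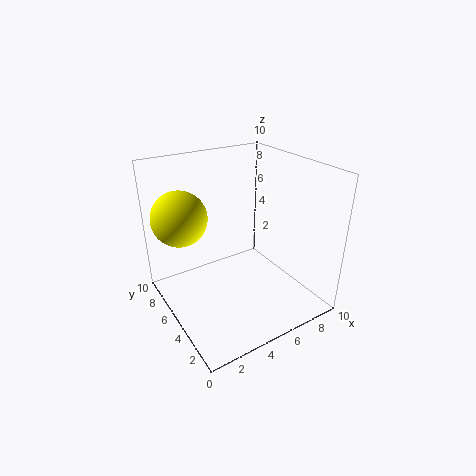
x = 2; y = 8; z = 6; c = 'yellow'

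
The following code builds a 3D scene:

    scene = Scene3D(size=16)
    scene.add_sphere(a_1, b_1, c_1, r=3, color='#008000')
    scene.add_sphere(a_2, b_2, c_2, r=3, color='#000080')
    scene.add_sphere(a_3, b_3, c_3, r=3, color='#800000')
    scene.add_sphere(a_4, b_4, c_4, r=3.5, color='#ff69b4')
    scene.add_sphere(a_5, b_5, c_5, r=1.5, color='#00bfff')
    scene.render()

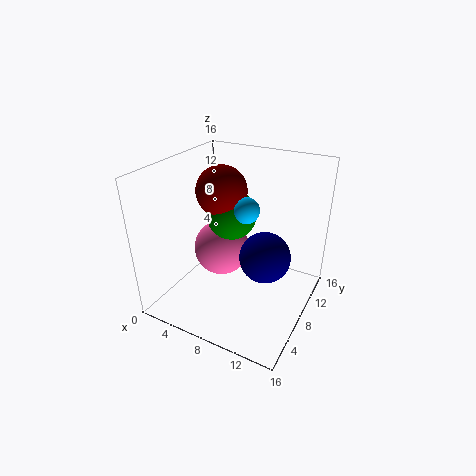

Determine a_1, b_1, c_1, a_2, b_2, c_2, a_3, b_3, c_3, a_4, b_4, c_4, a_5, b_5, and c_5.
a_1 = 5.5; b_1 = 11; c_1 = 9; a_2 = 10.5; b_2 = 10; c_2 = 5; a_3 = 4.5; b_3 = 10.5; c_3 = 12; a_4 = 4; b_4 = 11; c_4 = 4; a_5 = 8; b_5 = 10; c_5 = 10.5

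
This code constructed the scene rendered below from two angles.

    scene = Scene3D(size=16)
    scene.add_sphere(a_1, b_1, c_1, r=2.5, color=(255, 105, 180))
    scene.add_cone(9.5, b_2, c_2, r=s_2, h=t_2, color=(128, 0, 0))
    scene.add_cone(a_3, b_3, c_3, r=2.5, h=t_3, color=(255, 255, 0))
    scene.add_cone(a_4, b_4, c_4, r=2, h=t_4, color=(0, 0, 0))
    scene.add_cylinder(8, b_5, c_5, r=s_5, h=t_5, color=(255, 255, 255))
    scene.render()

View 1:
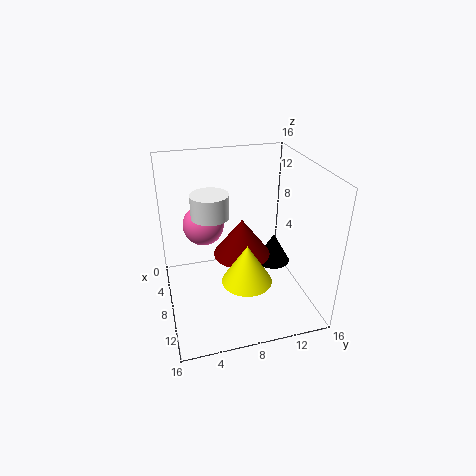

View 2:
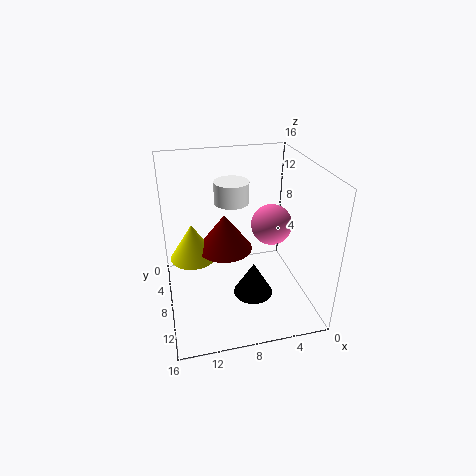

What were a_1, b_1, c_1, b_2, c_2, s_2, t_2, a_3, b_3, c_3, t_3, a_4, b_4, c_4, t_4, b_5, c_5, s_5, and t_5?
a_1 = 3; b_1 = 5; c_1 = 7.5; b_2 = 8; c_2 = 7; s_2 = 3; t_2 = 4; a_3 = 13; b_3 = 7.5; c_3 = 6; t_3 = 4; a_4 = 7.5; b_4 = 12.5; c_4 = 4; t_4 = 3.5; b_5 = 5; c_5 = 11; s_5 = 2; t_5 = 2.5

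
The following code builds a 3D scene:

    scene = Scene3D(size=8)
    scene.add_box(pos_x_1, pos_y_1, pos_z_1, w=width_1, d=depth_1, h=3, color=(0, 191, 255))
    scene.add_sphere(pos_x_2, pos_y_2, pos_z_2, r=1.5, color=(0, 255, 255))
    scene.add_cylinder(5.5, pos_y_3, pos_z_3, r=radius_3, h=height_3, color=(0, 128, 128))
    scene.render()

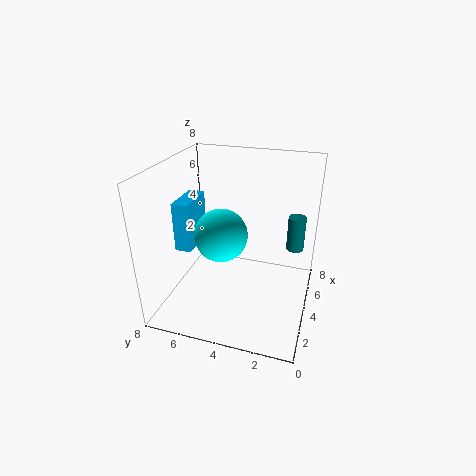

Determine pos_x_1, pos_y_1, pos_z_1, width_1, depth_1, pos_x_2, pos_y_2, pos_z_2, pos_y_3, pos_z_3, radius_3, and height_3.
pos_x_1 = 4, pos_y_1 = 7, pos_z_1 = 2.5, width_1 = 2.5, depth_1 = 1, pos_x_2 = 4, pos_y_2 = 5, pos_z_2 = 4, pos_y_3 = 1, pos_z_3 = 3, radius_3 = 0.5, height_3 = 2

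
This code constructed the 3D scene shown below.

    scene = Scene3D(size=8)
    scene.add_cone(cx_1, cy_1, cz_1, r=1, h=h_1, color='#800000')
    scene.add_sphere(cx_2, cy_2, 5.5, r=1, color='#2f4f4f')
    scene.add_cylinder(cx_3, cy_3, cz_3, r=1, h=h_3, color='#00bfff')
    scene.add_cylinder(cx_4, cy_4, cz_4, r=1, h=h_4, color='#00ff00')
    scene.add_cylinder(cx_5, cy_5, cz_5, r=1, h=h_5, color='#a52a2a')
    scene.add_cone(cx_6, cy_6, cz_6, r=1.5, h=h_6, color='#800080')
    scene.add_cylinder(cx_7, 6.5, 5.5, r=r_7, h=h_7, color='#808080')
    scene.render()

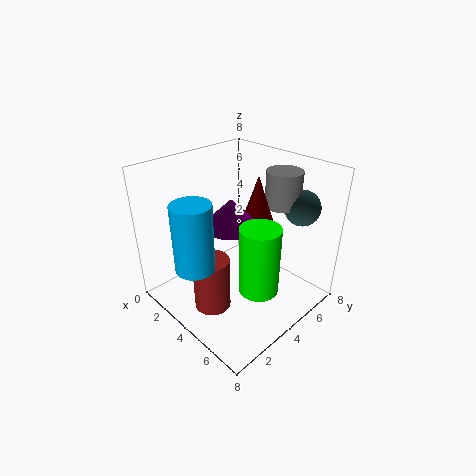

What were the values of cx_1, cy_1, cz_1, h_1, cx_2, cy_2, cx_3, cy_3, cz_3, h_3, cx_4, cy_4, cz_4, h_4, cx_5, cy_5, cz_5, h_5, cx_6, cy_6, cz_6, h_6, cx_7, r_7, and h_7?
cx_1 = 4.5
cy_1 = 5
cz_1 = 4.5
h_1 = 3
cx_2 = 6
cy_2 = 7
cx_3 = 4
cy_3 = 1
cz_3 = 3.5
h_3 = 3.5
cx_4 = 6.5
cy_4 = 3
cz_4 = 2.5
h_4 = 3.5
cx_5 = 4
cy_5 = 2
cz_5 = 0.5
h_5 = 3
cx_6 = 4
cy_6 = 3.5
cz_6 = 5
h_6 = 1.5
cx_7 = 5
r_7 = 1
h_7 = 2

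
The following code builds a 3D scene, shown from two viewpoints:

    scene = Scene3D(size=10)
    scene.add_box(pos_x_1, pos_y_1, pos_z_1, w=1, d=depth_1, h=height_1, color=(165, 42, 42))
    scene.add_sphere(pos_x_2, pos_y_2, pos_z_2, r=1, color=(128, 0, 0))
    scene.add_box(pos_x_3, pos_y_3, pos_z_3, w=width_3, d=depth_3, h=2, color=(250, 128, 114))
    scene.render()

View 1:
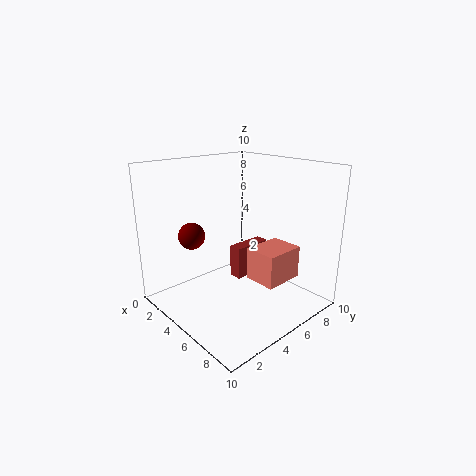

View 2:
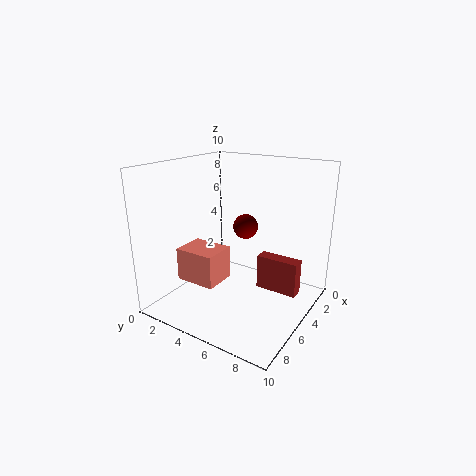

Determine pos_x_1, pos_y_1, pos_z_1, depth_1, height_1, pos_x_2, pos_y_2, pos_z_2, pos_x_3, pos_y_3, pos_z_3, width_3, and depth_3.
pos_x_1 = 3, pos_y_1 = 6, pos_z_1 = 1, depth_1 = 3, height_1 = 2.5, pos_x_2 = 1.5, pos_y_2 = 3.5, pos_z_2 = 4.5, pos_x_3 = 7.5, pos_y_3 = 3.5, pos_z_3 = 3.5, width_3 = 2, depth_3 = 2.5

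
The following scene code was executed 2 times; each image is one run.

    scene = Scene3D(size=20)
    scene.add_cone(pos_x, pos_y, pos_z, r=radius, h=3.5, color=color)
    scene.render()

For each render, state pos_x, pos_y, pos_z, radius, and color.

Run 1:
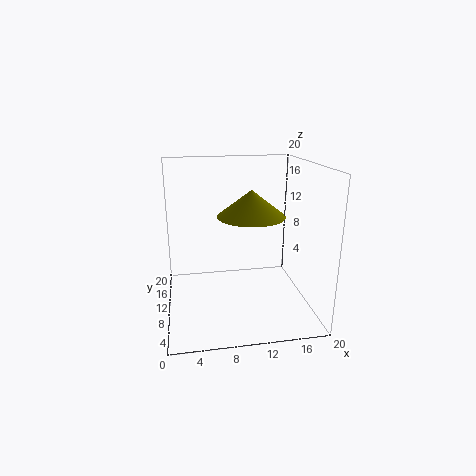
pos_x = 11.5; pos_y = 8.5; pos_z = 13.5; radius = 4.5; color = 'olive'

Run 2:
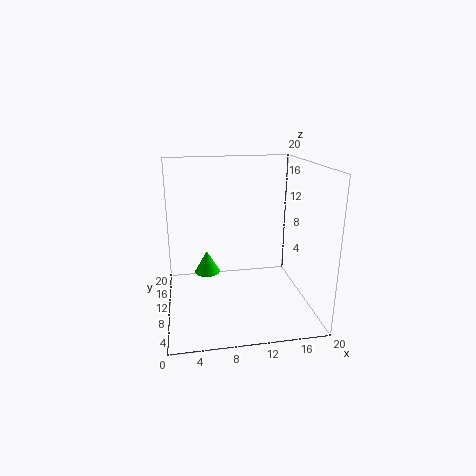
pos_x = 6; pos_y = 15.5; pos_z = 2.5; radius = 2; color = 'lime'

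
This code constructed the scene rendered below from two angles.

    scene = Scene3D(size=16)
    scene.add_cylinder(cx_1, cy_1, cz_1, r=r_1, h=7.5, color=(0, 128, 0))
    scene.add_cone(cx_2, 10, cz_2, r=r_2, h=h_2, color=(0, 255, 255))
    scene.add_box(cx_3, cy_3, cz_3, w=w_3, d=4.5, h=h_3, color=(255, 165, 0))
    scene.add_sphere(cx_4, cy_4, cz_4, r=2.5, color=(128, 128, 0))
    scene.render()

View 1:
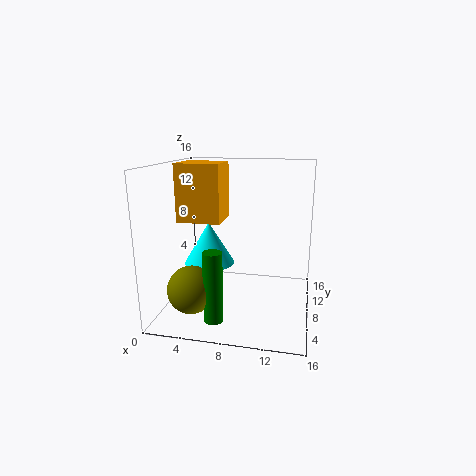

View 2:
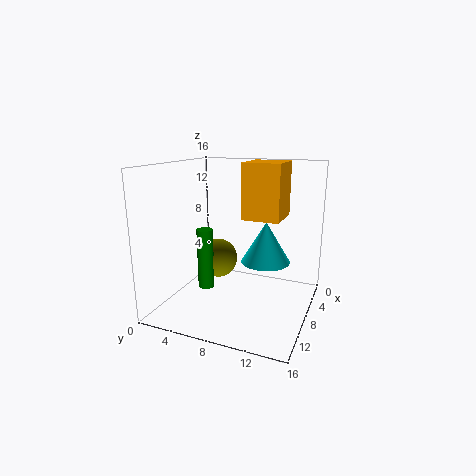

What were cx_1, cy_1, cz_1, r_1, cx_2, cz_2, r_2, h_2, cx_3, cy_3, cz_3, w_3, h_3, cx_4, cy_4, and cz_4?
cx_1 = 6.5, cy_1 = 3, cz_1 = 0.5, r_1 = 1, cx_2 = 4, cz_2 = 4, r_2 = 3, h_2 = 5, cx_3 = 1, cy_3 = 7.5, cz_3 = 9.5, w_3 = 5, h_3 = 6.5, cx_4 = 4, cy_4 = 3.5, cz_4 = 3.5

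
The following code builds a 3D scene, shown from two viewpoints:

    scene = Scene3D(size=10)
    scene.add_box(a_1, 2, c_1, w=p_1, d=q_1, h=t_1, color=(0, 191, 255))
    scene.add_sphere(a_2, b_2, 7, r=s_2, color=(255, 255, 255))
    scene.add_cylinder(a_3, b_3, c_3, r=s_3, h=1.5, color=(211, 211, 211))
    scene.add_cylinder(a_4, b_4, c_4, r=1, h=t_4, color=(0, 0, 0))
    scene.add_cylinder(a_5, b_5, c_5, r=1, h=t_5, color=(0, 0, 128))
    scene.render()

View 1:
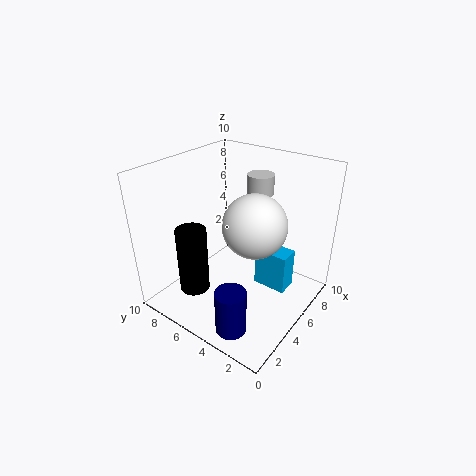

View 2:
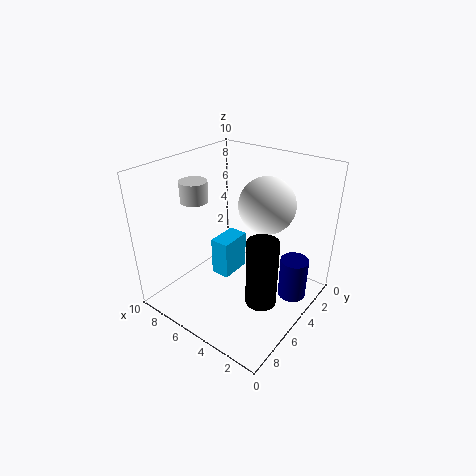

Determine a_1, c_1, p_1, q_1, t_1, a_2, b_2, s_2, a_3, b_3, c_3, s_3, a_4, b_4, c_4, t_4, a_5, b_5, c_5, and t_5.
a_1 = 6.5, c_1 = 0.5, p_1 = 1.5, q_1 = 2.5, t_1 = 3, a_2 = 4, b_2 = 3, s_2 = 2, a_3 = 8.5, b_3 = 5.5, c_3 = 7, s_3 = 1, a_4 = 2, b_4 = 6.5, c_4 = 2, t_4 = 4.5, a_5 = 1.5, b_5 = 3, c_5 = 0.5, t_5 = 3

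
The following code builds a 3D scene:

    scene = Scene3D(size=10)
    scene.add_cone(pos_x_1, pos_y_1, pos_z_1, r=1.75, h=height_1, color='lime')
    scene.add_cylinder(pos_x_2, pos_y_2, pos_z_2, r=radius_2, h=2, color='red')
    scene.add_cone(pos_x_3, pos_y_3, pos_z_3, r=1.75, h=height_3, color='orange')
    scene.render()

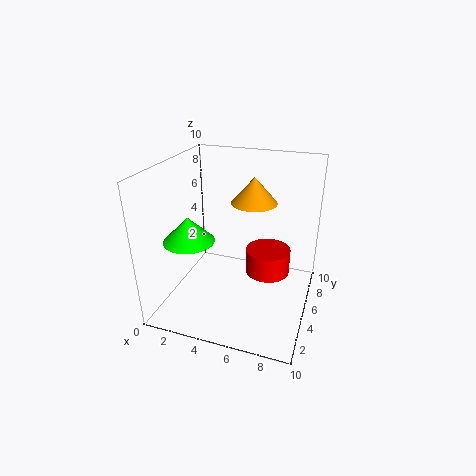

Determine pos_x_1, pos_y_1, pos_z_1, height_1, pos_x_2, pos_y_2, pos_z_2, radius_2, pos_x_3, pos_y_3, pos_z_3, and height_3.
pos_x_1 = 2
pos_y_1 = 3.5
pos_z_1 = 5
height_1 = 1.75
pos_x_2 = 6.5
pos_y_2 = 8
pos_z_2 = 0.75
radius_2 = 1.75
pos_x_3 = 5.25
pos_y_3 = 8
pos_z_3 = 6.5
height_3 = 2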